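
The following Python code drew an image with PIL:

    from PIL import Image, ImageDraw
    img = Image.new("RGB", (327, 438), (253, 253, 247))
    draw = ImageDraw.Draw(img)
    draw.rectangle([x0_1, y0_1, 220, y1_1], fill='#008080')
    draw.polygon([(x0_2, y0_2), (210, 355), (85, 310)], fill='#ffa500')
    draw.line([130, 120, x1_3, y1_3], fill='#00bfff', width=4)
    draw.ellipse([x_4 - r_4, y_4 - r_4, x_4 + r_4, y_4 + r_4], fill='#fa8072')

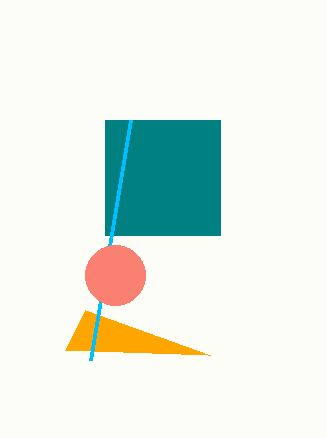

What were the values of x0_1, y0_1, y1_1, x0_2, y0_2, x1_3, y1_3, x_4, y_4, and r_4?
x0_1 = 105; y0_1 = 120; y1_1 = 235; x0_2 = 65; y0_2 = 350; x1_3 = 90; y1_3 = 360; x_4 = 115; y_4 = 275; r_4 = 30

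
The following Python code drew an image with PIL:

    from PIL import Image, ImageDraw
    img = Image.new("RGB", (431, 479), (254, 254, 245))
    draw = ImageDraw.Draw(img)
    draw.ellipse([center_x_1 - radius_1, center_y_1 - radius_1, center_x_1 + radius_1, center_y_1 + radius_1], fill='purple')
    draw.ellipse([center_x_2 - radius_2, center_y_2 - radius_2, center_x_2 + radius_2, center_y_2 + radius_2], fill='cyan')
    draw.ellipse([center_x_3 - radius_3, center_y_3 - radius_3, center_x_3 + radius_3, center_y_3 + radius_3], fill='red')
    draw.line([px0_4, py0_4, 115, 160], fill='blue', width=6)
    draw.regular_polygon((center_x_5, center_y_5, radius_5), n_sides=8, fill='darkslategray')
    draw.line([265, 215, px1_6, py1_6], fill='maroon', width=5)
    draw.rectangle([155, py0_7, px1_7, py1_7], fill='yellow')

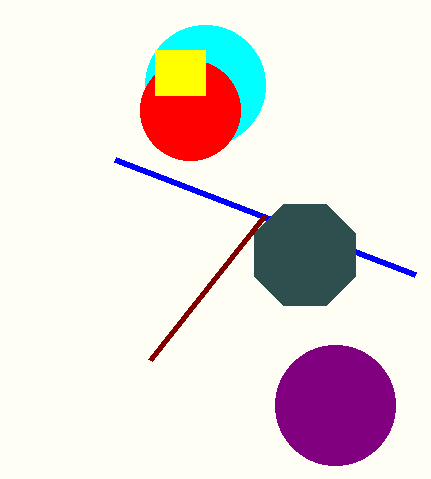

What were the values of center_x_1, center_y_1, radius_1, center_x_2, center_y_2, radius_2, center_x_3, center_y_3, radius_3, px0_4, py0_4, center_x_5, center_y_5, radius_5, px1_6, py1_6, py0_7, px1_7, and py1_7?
center_x_1 = 335, center_y_1 = 405, radius_1 = 60, center_x_2 = 205, center_y_2 = 85, radius_2 = 60, center_x_3 = 190, center_y_3 = 110, radius_3 = 50, px0_4 = 415, py0_4 = 275, center_x_5 = 305, center_y_5 = 255, radius_5 = 55, px1_6 = 150, py1_6 = 360, py0_7 = 50, px1_7 = 205, py1_7 = 95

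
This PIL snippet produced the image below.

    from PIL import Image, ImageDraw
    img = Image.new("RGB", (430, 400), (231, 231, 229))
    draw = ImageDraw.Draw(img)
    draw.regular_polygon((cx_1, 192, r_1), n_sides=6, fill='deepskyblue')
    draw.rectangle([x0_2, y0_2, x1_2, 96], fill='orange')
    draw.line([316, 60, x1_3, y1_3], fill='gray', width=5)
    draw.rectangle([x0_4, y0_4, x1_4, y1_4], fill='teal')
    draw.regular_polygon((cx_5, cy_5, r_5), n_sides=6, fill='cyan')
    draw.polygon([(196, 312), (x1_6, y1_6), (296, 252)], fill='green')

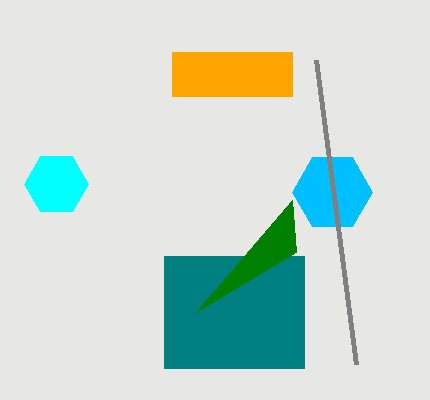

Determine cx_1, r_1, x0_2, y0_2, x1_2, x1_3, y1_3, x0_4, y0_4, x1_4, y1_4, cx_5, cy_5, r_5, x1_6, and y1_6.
cx_1 = 332; r_1 = 40; x0_2 = 172; y0_2 = 52; x1_2 = 292; x1_3 = 356; y1_3 = 364; x0_4 = 164; y0_4 = 256; x1_4 = 304; y1_4 = 368; cx_5 = 56; cy_5 = 184; r_5 = 32; x1_6 = 292; y1_6 = 200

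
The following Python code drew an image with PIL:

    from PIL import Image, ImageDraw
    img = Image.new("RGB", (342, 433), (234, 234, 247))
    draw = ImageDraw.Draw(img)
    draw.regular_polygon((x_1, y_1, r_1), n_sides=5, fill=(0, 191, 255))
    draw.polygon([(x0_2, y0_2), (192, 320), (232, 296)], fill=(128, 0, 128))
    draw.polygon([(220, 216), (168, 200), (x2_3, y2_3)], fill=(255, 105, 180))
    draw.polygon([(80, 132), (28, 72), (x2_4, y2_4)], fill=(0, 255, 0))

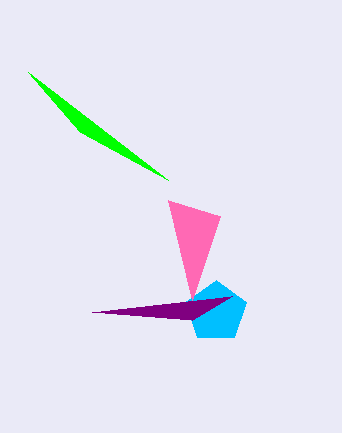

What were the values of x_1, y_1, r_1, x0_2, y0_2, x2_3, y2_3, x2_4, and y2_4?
x_1 = 216
y_1 = 312
r_1 = 32
x0_2 = 92
y0_2 = 312
x2_3 = 192
y2_3 = 300
x2_4 = 168
y2_4 = 180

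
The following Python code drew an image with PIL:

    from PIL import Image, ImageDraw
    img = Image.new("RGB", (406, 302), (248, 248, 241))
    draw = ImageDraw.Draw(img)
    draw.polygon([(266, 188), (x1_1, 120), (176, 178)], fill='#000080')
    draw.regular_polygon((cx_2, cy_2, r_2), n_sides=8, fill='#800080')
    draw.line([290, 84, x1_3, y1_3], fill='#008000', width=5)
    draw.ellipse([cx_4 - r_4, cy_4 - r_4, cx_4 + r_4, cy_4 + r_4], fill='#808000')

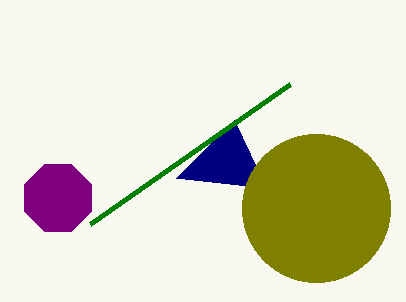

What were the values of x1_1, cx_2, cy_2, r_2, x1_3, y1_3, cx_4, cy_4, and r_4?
x1_1 = 234; cx_2 = 58; cy_2 = 198; r_2 = 36; x1_3 = 90; y1_3 = 224; cx_4 = 316; cy_4 = 208; r_4 = 74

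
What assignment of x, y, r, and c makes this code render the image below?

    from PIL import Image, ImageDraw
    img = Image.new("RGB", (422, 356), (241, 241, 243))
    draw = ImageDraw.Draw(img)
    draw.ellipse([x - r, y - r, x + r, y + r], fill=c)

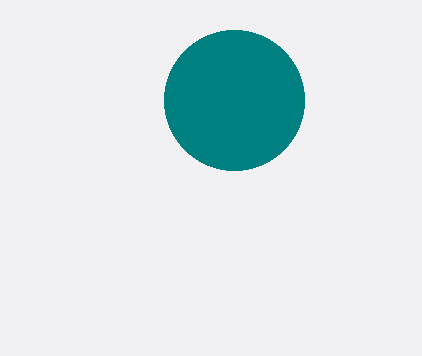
x = 234
y = 100
r = 70
c = 'teal'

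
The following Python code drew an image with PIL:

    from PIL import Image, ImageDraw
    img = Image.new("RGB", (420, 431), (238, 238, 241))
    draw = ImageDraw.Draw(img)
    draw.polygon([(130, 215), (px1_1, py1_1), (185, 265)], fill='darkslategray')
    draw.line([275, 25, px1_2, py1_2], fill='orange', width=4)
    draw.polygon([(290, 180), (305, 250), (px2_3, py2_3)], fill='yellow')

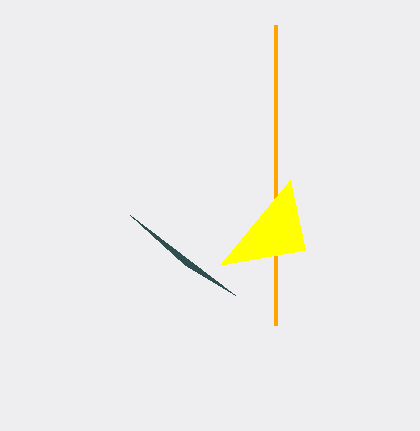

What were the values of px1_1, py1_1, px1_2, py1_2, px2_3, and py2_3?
px1_1 = 235; py1_1 = 295; px1_2 = 275; py1_2 = 325; px2_3 = 220; py2_3 = 265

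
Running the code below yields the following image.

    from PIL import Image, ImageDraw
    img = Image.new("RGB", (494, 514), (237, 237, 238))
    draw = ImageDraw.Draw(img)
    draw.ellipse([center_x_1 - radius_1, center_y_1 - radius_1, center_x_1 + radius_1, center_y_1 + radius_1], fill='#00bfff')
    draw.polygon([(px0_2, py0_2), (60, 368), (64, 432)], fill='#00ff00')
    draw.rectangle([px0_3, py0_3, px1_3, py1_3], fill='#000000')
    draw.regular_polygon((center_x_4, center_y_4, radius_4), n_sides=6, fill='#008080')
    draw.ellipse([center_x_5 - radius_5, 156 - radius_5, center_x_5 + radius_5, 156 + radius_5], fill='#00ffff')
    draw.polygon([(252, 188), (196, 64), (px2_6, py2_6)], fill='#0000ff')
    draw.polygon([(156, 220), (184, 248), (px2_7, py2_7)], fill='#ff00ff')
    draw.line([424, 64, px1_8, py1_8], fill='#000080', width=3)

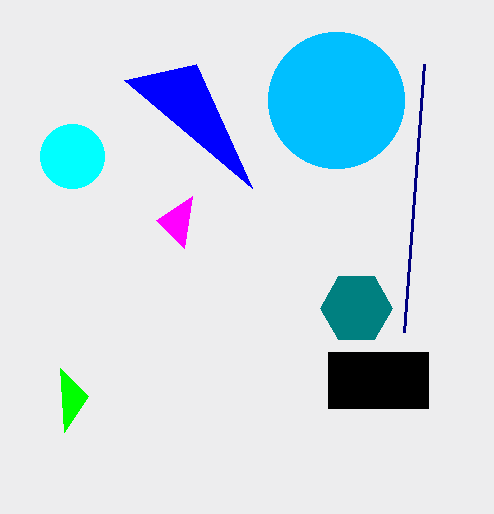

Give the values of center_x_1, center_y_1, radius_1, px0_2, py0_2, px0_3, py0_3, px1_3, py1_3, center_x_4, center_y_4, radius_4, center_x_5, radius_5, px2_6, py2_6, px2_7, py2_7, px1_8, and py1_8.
center_x_1 = 336, center_y_1 = 100, radius_1 = 68, px0_2 = 88, py0_2 = 396, px0_3 = 328, py0_3 = 352, px1_3 = 428, py1_3 = 408, center_x_4 = 356, center_y_4 = 308, radius_4 = 36, center_x_5 = 72, radius_5 = 32, px2_6 = 124, py2_6 = 80, px2_7 = 192, py2_7 = 196, px1_8 = 404, py1_8 = 332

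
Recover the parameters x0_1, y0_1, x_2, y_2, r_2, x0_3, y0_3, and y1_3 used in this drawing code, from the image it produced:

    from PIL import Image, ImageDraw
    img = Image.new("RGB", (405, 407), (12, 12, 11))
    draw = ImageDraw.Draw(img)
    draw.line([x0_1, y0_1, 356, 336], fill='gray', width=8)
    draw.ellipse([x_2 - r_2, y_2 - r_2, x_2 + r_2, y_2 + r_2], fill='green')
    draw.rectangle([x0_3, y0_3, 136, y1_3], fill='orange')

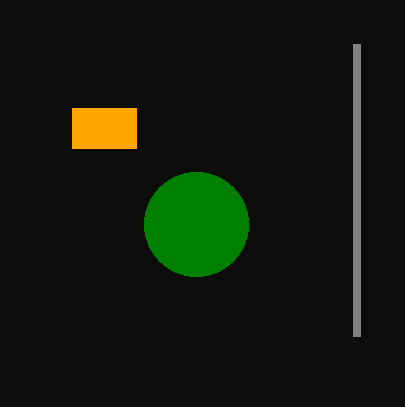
x0_1 = 356; y0_1 = 44; x_2 = 196; y_2 = 224; r_2 = 52; x0_3 = 72; y0_3 = 108; y1_3 = 148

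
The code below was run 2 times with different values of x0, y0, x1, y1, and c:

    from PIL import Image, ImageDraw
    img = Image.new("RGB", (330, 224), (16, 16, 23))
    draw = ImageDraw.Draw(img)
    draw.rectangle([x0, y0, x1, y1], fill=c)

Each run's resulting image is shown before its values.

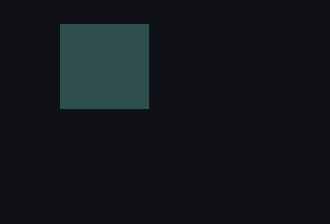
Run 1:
x0 = 60; y0 = 24; x1 = 148; y1 = 108; c = 'darkslategray'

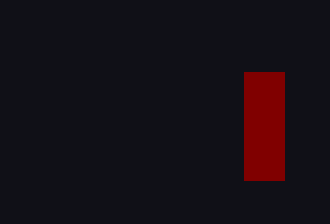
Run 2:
x0 = 244; y0 = 72; x1 = 284; y1 = 180; c = 'maroon'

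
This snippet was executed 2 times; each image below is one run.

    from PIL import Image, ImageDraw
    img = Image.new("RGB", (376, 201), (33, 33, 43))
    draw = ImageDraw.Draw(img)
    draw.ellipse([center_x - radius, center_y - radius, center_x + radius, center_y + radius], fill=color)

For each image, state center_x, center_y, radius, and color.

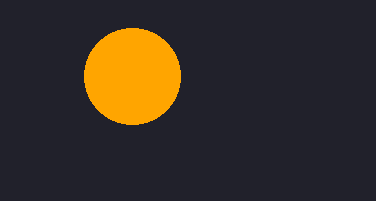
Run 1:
center_x = 132
center_y = 76
radius = 48
color = 'orange'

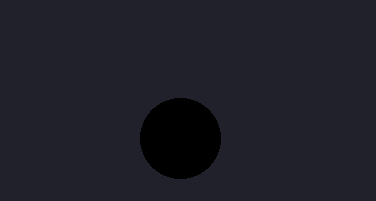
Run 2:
center_x = 180
center_y = 138
radius = 40
color = 'black'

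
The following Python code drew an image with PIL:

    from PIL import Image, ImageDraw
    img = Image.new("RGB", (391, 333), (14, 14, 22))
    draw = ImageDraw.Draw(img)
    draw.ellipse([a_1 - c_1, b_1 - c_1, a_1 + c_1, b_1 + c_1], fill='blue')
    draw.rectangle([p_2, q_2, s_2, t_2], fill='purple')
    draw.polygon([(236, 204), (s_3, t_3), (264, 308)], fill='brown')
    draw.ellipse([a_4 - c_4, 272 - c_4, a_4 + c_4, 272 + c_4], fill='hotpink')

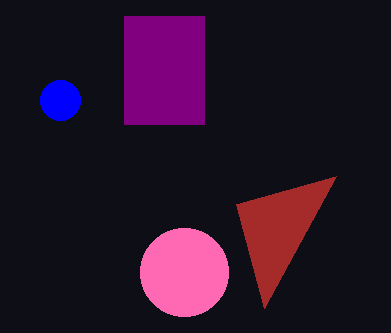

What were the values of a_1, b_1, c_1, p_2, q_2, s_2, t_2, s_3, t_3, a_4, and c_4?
a_1 = 60; b_1 = 100; c_1 = 20; p_2 = 124; q_2 = 16; s_2 = 204; t_2 = 124; s_3 = 336; t_3 = 176; a_4 = 184; c_4 = 44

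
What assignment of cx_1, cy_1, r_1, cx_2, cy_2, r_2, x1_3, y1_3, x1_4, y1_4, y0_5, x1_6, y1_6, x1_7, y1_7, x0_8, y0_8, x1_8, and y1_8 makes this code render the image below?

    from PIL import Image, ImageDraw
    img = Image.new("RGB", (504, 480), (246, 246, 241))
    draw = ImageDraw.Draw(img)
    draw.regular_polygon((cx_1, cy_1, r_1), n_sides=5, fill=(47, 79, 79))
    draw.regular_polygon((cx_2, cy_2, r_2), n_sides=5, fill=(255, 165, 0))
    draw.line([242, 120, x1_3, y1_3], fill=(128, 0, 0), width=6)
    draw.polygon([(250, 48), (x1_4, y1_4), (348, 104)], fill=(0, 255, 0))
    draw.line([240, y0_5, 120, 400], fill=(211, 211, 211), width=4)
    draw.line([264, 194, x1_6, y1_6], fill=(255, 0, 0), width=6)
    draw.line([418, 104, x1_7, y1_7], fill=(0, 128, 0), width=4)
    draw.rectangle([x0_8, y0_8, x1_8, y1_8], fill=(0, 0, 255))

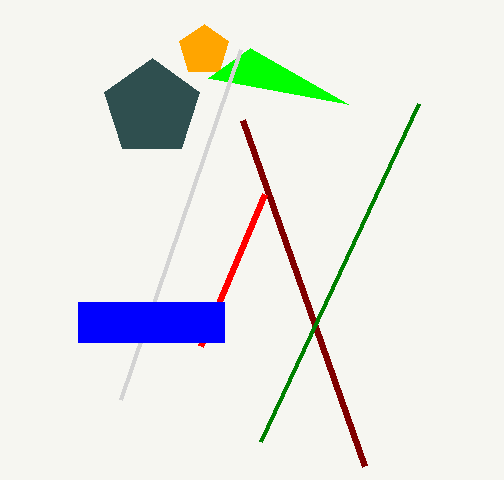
cx_1 = 152, cy_1 = 108, r_1 = 50, cx_2 = 204, cy_2 = 50, r_2 = 26, x1_3 = 364, y1_3 = 466, x1_4 = 208, y1_4 = 78, y0_5 = 50, x1_6 = 200, y1_6 = 346, x1_7 = 260, y1_7 = 442, x0_8 = 78, y0_8 = 302, x1_8 = 224, y1_8 = 342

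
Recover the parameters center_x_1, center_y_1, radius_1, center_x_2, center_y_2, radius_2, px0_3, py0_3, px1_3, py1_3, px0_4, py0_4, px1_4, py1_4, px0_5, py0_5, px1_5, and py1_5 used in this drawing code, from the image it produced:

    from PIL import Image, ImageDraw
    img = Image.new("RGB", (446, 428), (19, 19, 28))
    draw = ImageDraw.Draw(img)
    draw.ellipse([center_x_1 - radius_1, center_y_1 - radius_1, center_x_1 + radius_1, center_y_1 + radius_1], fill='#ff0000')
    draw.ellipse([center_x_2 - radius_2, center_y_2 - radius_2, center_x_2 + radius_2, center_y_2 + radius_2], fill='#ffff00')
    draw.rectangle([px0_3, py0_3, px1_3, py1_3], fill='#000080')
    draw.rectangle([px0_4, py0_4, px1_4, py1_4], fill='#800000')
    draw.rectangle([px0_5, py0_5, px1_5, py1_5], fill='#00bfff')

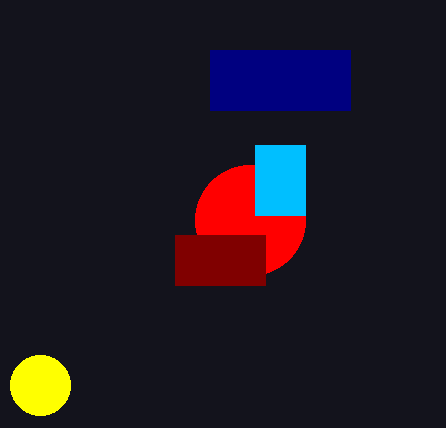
center_x_1 = 250, center_y_1 = 220, radius_1 = 55, center_x_2 = 40, center_y_2 = 385, radius_2 = 30, px0_3 = 210, py0_3 = 50, px1_3 = 350, py1_3 = 110, px0_4 = 175, py0_4 = 235, px1_4 = 265, py1_4 = 285, px0_5 = 255, py0_5 = 145, px1_5 = 305, py1_5 = 215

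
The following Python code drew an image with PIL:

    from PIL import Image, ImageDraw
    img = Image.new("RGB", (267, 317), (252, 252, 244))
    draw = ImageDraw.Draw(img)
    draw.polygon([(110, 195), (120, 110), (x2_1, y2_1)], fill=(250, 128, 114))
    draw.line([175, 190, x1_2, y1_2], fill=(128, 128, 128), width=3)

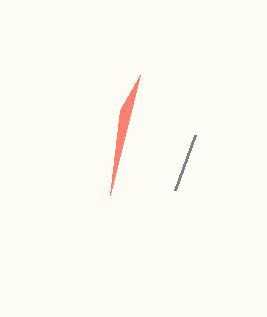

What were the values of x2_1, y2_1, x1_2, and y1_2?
x2_1 = 140; y2_1 = 75; x1_2 = 195; y1_2 = 135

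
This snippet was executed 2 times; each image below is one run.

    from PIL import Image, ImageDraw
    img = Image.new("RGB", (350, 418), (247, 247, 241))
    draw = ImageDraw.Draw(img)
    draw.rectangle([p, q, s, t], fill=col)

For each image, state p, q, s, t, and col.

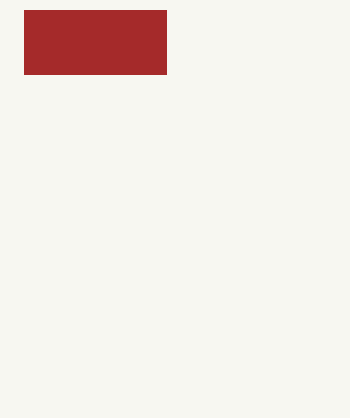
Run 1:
p = 24; q = 10; s = 166; t = 74; col = 'brown'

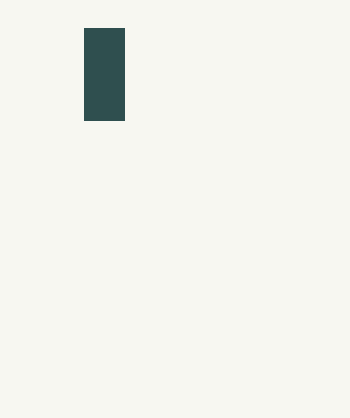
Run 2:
p = 84
q = 28
s = 124
t = 120
col = 'darkslategray'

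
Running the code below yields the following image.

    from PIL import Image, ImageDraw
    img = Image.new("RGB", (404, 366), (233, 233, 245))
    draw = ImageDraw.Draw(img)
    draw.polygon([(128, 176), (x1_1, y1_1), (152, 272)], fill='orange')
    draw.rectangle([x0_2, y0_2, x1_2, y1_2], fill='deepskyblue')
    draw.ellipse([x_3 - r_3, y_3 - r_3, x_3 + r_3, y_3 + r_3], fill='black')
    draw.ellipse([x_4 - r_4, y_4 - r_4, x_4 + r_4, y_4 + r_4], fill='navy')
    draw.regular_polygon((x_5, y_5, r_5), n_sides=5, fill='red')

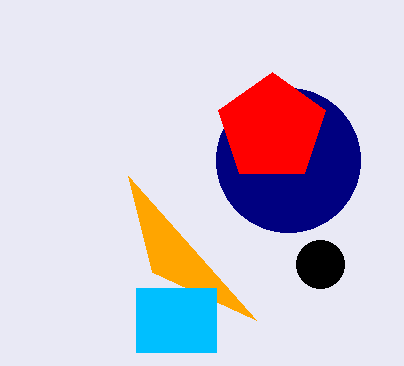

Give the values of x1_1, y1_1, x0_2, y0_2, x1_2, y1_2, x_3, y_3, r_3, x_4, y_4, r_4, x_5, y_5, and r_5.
x1_1 = 256
y1_1 = 320
x0_2 = 136
y0_2 = 288
x1_2 = 216
y1_2 = 352
x_3 = 320
y_3 = 264
r_3 = 24
x_4 = 288
y_4 = 160
r_4 = 72
x_5 = 272
y_5 = 128
r_5 = 56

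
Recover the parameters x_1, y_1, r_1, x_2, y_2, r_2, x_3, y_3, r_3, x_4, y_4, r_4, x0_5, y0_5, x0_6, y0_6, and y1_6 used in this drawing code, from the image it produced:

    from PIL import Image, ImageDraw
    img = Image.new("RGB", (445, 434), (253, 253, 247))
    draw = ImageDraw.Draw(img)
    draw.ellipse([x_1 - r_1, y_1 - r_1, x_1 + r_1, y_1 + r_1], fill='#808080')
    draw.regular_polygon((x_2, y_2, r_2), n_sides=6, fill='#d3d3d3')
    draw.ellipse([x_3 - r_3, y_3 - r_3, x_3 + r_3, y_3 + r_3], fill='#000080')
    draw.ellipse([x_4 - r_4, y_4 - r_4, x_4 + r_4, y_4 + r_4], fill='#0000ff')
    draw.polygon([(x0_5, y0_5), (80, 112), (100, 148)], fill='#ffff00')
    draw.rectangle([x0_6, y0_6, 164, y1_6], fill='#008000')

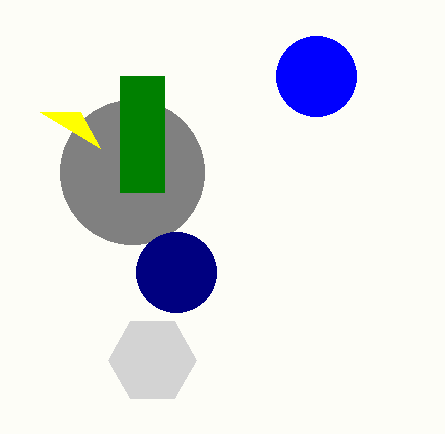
x_1 = 132; y_1 = 172; r_1 = 72; x_2 = 152; y_2 = 360; r_2 = 44; x_3 = 176; y_3 = 272; r_3 = 40; x_4 = 316; y_4 = 76; r_4 = 40; x0_5 = 40; y0_5 = 112; x0_6 = 120; y0_6 = 76; y1_6 = 192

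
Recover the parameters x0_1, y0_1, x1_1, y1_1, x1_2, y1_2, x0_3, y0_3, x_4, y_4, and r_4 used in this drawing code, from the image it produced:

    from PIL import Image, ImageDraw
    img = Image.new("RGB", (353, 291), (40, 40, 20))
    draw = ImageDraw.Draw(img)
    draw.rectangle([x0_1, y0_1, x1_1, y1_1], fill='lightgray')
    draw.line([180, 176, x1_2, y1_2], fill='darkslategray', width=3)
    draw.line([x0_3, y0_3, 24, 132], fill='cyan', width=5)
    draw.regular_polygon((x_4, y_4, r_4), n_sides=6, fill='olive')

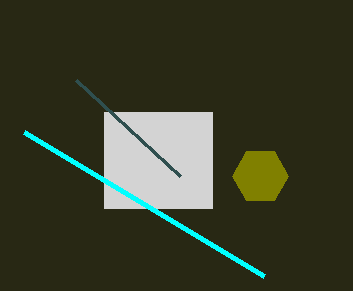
x0_1 = 104
y0_1 = 112
x1_1 = 212
y1_1 = 208
x1_2 = 76
y1_2 = 80
x0_3 = 264
y0_3 = 276
x_4 = 260
y_4 = 176
r_4 = 28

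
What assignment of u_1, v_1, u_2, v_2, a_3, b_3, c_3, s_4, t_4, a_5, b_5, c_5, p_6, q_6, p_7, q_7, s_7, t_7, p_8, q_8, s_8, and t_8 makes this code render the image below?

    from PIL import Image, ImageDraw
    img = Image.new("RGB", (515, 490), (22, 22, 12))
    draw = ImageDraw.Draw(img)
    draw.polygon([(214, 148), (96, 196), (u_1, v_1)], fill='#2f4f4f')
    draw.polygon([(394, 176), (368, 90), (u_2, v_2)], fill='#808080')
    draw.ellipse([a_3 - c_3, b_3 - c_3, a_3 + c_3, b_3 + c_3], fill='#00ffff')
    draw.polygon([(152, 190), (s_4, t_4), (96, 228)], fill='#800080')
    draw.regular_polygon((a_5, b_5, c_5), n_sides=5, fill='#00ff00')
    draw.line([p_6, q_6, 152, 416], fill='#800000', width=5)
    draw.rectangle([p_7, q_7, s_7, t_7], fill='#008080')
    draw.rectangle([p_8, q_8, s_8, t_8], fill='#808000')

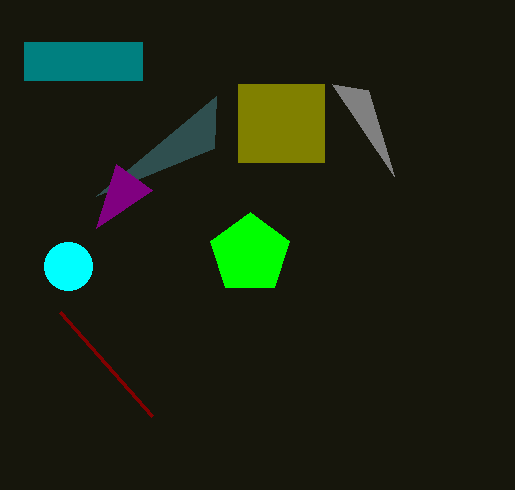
u_1 = 216; v_1 = 96; u_2 = 332; v_2 = 84; a_3 = 68; b_3 = 266; c_3 = 24; s_4 = 116; t_4 = 164; a_5 = 250; b_5 = 254; c_5 = 42; p_6 = 60; q_6 = 312; p_7 = 24; q_7 = 42; s_7 = 142; t_7 = 80; p_8 = 238; q_8 = 84; s_8 = 324; t_8 = 162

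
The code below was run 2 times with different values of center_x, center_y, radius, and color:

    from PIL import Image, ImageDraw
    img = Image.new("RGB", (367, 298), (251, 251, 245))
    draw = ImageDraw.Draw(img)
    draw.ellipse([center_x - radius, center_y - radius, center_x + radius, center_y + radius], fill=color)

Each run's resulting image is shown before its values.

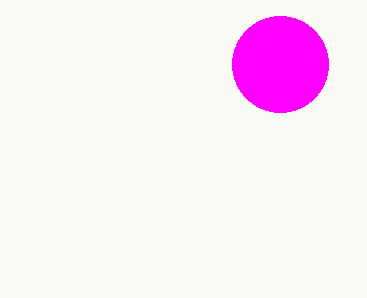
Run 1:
center_x = 280, center_y = 64, radius = 48, color = 'magenta'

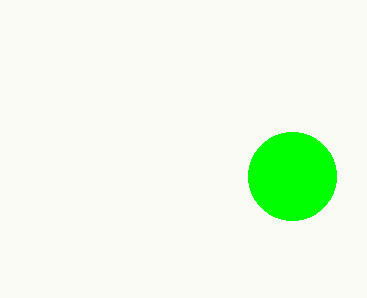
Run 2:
center_x = 292
center_y = 176
radius = 44
color = 'lime'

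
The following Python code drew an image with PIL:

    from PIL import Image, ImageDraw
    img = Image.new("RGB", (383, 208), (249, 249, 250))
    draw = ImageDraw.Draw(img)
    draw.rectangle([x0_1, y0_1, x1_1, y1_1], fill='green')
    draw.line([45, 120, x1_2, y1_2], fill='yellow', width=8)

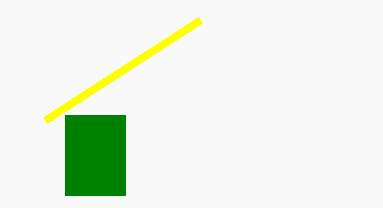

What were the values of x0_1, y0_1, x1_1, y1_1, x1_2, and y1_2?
x0_1 = 65
y0_1 = 115
x1_1 = 125
y1_1 = 195
x1_2 = 200
y1_2 = 20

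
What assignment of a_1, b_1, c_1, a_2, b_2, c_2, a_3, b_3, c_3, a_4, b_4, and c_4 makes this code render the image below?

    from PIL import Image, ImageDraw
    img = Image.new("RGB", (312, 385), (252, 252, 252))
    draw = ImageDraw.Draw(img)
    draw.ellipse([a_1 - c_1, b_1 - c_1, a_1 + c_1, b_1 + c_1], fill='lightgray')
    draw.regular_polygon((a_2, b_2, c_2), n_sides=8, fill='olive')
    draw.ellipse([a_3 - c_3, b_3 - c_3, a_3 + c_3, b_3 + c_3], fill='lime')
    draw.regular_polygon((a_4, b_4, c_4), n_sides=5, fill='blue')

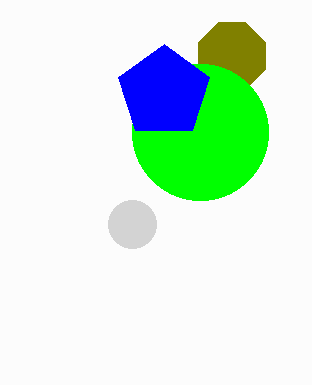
a_1 = 132; b_1 = 224; c_1 = 24; a_2 = 232; b_2 = 56; c_2 = 36; a_3 = 200; b_3 = 132; c_3 = 68; a_4 = 164; b_4 = 92; c_4 = 48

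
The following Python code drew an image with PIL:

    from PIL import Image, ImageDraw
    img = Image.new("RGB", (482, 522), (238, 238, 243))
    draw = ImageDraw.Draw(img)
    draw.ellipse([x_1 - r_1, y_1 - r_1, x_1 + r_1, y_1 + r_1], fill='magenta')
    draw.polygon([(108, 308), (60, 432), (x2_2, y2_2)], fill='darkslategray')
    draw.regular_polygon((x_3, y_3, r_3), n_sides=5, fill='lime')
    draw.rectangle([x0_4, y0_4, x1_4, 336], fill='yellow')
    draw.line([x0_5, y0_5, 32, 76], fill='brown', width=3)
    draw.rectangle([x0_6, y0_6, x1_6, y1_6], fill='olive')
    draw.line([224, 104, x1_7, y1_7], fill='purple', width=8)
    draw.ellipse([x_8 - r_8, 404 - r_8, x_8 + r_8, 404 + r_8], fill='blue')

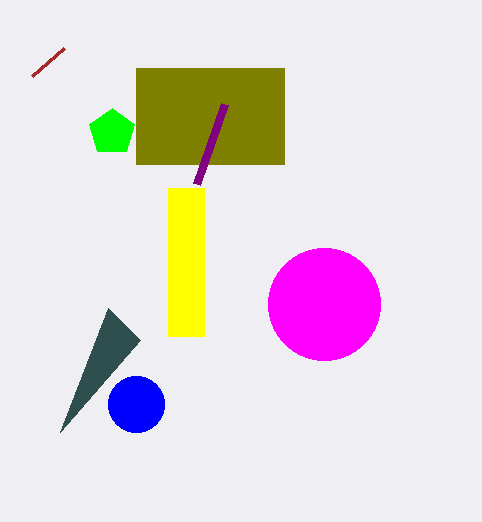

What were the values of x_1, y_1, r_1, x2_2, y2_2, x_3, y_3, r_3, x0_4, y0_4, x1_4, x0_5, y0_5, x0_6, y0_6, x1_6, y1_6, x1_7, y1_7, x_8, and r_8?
x_1 = 324
y_1 = 304
r_1 = 56
x2_2 = 140
y2_2 = 340
x_3 = 112
y_3 = 132
r_3 = 24
x0_4 = 168
y0_4 = 188
x1_4 = 204
x0_5 = 64
y0_5 = 48
x0_6 = 136
y0_6 = 68
x1_6 = 284
y1_6 = 164
x1_7 = 196
y1_7 = 184
x_8 = 136
r_8 = 28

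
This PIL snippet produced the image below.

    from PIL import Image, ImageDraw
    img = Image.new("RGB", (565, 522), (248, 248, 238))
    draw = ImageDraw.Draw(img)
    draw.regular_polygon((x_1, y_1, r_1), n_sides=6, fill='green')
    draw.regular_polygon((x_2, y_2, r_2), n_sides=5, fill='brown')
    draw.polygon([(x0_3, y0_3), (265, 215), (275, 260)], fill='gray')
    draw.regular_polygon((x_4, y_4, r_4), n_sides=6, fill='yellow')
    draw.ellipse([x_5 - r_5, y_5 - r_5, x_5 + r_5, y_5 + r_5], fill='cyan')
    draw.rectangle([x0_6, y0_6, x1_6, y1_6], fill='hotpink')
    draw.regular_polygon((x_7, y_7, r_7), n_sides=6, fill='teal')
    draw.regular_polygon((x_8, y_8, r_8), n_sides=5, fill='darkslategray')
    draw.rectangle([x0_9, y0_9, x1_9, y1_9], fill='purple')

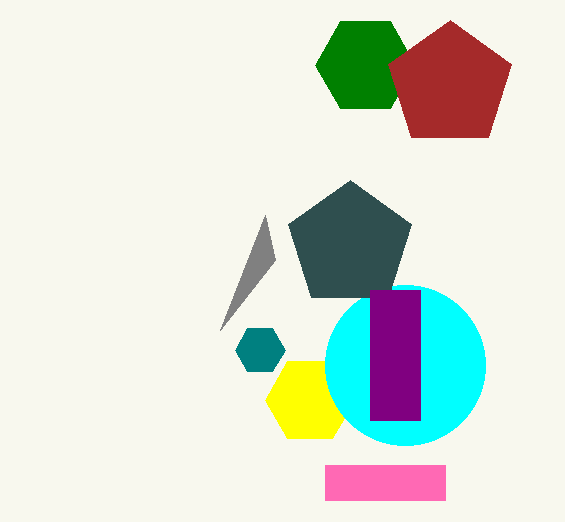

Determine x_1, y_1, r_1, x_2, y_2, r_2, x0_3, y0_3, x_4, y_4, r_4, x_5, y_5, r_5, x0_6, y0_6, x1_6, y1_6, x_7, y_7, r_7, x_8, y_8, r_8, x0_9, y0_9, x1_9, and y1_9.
x_1 = 365
y_1 = 65
r_1 = 50
x_2 = 450
y_2 = 85
r_2 = 65
x0_3 = 220
y0_3 = 330
x_4 = 310
y_4 = 400
r_4 = 45
x_5 = 405
y_5 = 365
r_5 = 80
x0_6 = 325
y0_6 = 465
x1_6 = 445
y1_6 = 500
x_7 = 260
y_7 = 350
r_7 = 25
x_8 = 350
y_8 = 245
r_8 = 65
x0_9 = 370
y0_9 = 290
x1_9 = 420
y1_9 = 420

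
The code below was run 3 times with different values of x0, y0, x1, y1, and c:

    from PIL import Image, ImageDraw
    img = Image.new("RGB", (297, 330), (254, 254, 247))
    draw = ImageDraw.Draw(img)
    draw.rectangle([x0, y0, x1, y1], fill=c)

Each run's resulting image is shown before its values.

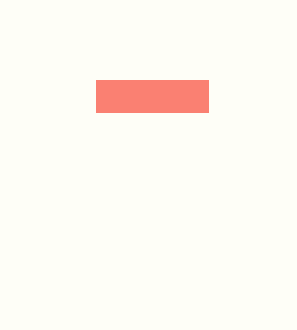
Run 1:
x0 = 96; y0 = 80; x1 = 208; y1 = 112; c = 'salmon'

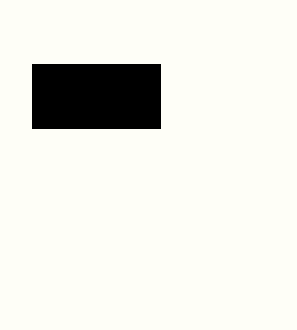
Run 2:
x0 = 32, y0 = 64, x1 = 160, y1 = 128, c = 'black'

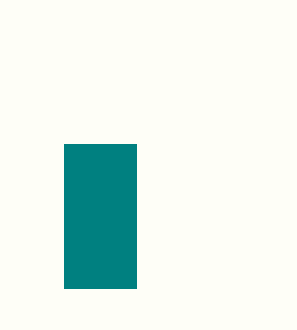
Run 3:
x0 = 64, y0 = 144, x1 = 136, y1 = 288, c = 'teal'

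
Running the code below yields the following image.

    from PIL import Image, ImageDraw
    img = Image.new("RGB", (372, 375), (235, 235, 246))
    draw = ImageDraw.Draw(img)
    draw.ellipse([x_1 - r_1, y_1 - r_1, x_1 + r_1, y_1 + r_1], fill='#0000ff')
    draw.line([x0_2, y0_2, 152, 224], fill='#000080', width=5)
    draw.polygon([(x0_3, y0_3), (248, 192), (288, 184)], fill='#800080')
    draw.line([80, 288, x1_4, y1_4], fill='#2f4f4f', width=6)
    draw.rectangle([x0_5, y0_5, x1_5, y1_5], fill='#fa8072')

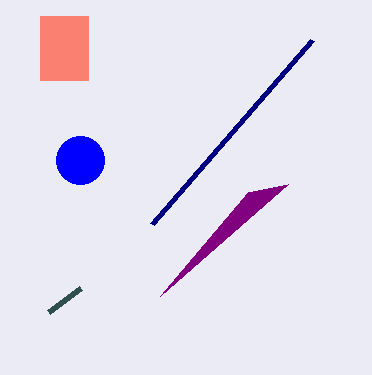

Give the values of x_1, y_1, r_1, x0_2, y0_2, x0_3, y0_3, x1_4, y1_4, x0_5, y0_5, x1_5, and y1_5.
x_1 = 80
y_1 = 160
r_1 = 24
x0_2 = 312
y0_2 = 40
x0_3 = 160
y0_3 = 296
x1_4 = 48
y1_4 = 312
x0_5 = 40
y0_5 = 16
x1_5 = 88
y1_5 = 80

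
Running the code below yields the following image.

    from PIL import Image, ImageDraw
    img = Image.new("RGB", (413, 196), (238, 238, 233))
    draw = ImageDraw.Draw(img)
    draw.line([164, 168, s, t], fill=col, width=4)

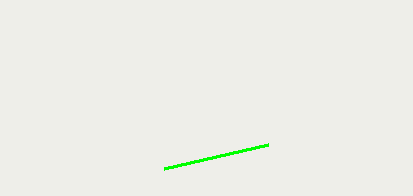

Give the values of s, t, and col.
s = 268; t = 144; col = 'lime'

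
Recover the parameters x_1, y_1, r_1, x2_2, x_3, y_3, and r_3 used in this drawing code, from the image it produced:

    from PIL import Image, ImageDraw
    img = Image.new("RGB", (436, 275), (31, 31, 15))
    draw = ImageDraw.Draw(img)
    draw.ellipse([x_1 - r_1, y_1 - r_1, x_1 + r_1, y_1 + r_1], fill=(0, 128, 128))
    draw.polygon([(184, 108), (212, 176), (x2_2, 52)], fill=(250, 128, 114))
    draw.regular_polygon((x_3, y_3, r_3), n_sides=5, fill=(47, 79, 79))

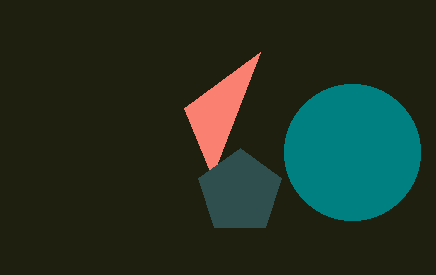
x_1 = 352, y_1 = 152, r_1 = 68, x2_2 = 260, x_3 = 240, y_3 = 192, r_3 = 44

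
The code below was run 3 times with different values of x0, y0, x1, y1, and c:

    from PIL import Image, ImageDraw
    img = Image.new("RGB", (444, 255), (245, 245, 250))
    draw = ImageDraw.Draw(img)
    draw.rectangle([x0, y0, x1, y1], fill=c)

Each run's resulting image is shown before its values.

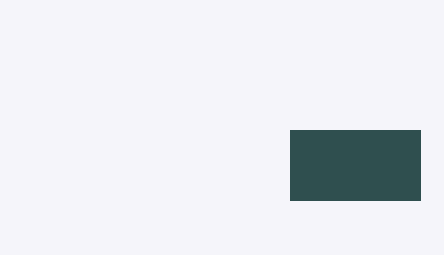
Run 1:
x0 = 290, y0 = 130, x1 = 420, y1 = 200, c = 'darkslategray'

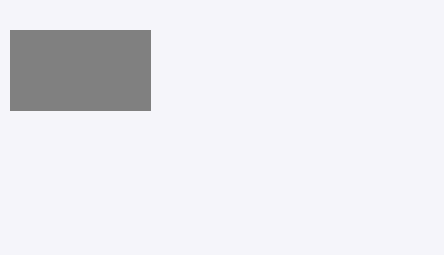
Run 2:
x0 = 10
y0 = 30
x1 = 150
y1 = 110
c = 'gray'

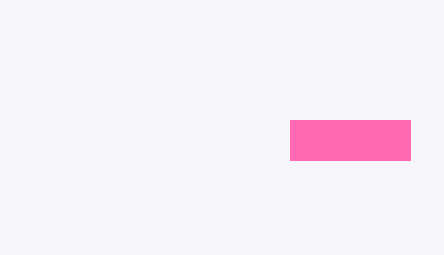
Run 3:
x0 = 290
y0 = 120
x1 = 410
y1 = 160
c = 'hotpink'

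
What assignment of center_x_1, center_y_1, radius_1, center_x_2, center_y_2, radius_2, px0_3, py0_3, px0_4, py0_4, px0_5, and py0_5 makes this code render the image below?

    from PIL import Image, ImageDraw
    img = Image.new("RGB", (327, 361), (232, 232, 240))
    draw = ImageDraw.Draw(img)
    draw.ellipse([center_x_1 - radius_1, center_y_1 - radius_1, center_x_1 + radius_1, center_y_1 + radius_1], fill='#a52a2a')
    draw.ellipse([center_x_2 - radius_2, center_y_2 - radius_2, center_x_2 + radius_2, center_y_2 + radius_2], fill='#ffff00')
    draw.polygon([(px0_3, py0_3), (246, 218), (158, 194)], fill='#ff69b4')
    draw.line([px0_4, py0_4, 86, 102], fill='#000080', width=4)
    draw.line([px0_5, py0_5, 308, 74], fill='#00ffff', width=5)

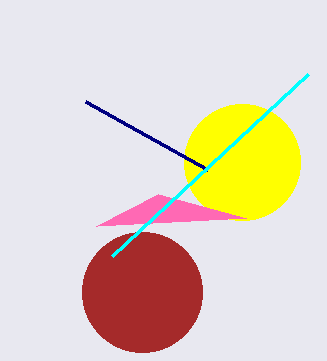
center_x_1 = 142, center_y_1 = 292, radius_1 = 60, center_x_2 = 242, center_y_2 = 162, radius_2 = 58, px0_3 = 96, py0_3 = 226, px0_4 = 208, py0_4 = 170, px0_5 = 112, py0_5 = 256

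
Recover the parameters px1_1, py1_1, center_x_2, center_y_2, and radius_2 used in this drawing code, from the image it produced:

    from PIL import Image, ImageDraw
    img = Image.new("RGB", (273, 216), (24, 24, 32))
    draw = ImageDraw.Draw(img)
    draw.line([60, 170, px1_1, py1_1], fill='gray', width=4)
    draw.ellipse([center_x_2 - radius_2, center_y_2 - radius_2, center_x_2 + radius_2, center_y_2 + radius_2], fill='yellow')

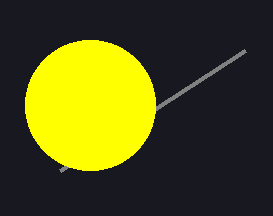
px1_1 = 245
py1_1 = 50
center_x_2 = 90
center_y_2 = 105
radius_2 = 65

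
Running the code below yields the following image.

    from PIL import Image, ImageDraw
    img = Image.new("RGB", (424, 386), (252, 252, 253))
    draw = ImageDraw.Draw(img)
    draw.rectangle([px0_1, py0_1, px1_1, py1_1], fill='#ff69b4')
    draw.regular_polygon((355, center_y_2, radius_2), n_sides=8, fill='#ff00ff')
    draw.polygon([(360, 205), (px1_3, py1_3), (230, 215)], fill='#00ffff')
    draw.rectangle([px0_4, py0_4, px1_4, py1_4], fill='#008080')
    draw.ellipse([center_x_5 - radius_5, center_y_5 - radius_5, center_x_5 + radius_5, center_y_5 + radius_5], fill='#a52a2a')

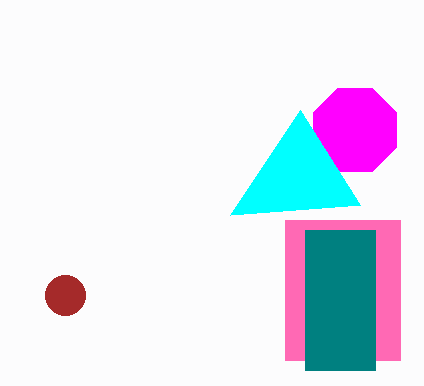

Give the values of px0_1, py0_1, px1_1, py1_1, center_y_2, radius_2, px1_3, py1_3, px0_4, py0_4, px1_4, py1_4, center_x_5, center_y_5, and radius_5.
px0_1 = 285; py0_1 = 220; px1_1 = 400; py1_1 = 360; center_y_2 = 130; radius_2 = 45; px1_3 = 300; py1_3 = 110; px0_4 = 305; py0_4 = 230; px1_4 = 375; py1_4 = 370; center_x_5 = 65; center_y_5 = 295; radius_5 = 20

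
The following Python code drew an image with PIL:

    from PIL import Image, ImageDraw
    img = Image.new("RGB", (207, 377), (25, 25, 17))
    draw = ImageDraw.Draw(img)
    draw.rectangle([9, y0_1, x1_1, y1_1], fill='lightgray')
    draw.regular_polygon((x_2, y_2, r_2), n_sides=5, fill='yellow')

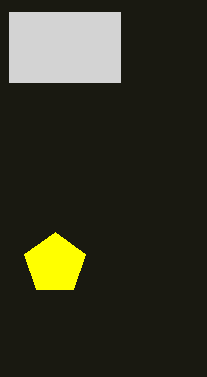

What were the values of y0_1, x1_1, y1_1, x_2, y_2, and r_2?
y0_1 = 12; x1_1 = 120; y1_1 = 82; x_2 = 55; y_2 = 264; r_2 = 32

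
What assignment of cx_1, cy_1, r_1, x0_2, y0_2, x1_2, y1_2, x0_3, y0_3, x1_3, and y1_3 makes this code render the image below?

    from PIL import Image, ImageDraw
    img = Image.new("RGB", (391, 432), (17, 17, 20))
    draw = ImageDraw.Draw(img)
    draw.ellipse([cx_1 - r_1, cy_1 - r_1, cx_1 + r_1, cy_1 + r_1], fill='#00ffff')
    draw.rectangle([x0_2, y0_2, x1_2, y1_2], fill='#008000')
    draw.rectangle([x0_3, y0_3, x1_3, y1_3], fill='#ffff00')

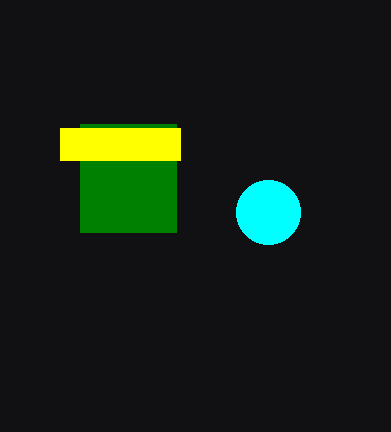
cx_1 = 268; cy_1 = 212; r_1 = 32; x0_2 = 80; y0_2 = 124; x1_2 = 176; y1_2 = 232; x0_3 = 60; y0_3 = 128; x1_3 = 180; y1_3 = 160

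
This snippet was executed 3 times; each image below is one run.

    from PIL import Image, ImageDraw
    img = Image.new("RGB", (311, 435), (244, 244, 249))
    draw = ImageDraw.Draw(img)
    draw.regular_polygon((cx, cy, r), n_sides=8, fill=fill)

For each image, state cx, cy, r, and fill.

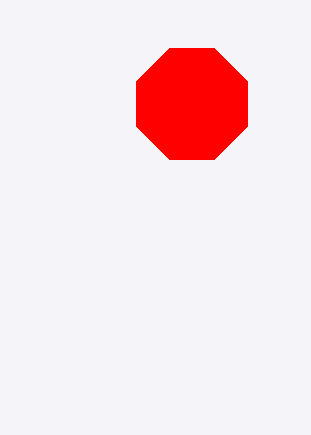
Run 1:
cx = 192
cy = 104
r = 60
fill = 'red'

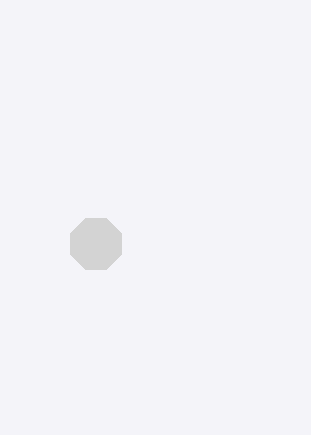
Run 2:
cx = 96; cy = 244; r = 28; fill = 'lightgray'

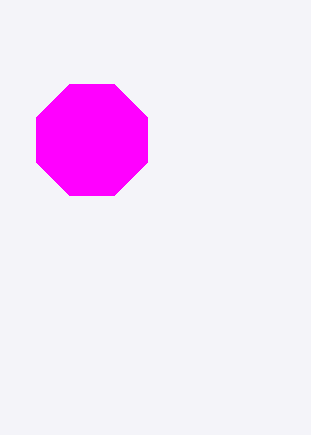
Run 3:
cx = 92; cy = 140; r = 60; fill = 'magenta'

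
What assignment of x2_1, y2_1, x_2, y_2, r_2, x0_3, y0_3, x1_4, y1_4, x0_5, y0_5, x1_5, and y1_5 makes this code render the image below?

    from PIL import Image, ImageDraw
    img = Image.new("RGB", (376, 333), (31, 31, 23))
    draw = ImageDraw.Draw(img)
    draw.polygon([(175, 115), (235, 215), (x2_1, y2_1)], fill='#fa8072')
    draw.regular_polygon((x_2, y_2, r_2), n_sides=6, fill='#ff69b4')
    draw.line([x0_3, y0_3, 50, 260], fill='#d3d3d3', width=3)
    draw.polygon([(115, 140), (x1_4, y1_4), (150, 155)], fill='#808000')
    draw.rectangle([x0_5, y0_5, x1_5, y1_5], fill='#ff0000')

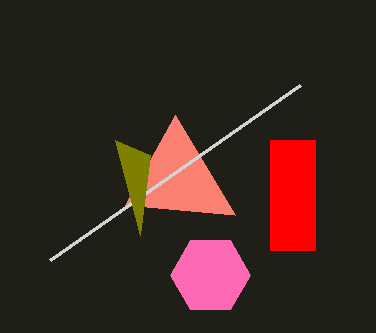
x2_1 = 125; y2_1 = 205; x_2 = 210; y_2 = 275; r_2 = 40; x0_3 = 300; y0_3 = 85; x1_4 = 140; y1_4 = 235; x0_5 = 270; y0_5 = 140; x1_5 = 315; y1_5 = 250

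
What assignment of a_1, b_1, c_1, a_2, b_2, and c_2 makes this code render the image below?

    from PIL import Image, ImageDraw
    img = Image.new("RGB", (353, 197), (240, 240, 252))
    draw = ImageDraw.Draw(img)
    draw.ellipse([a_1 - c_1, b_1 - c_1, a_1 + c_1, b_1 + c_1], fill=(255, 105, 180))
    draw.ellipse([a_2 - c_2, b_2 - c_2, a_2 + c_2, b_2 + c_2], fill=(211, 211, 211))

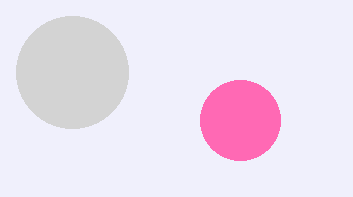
a_1 = 240
b_1 = 120
c_1 = 40
a_2 = 72
b_2 = 72
c_2 = 56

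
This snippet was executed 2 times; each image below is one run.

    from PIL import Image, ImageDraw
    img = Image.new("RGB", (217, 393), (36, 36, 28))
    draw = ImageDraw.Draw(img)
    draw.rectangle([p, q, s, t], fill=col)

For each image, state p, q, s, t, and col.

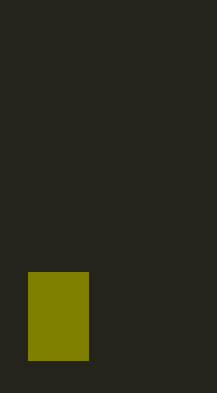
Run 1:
p = 28, q = 272, s = 88, t = 360, col = 'olive'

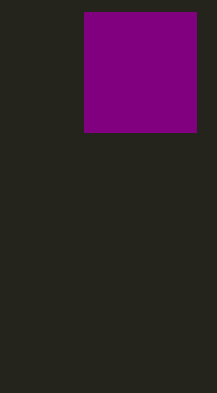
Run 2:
p = 84, q = 12, s = 196, t = 132, col = 'purple'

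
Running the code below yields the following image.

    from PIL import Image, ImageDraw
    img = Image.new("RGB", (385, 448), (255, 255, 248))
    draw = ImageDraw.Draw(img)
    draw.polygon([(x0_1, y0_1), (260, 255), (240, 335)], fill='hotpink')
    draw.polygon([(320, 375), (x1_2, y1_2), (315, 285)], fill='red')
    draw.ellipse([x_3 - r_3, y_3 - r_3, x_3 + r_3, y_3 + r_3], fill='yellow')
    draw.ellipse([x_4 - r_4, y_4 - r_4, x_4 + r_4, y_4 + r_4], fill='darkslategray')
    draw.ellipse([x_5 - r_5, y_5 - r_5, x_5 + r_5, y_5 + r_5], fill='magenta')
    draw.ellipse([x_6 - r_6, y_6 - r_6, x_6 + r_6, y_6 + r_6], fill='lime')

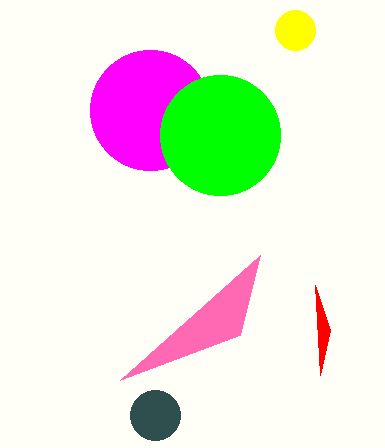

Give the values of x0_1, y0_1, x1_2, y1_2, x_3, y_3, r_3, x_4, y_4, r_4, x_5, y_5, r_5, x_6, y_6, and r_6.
x0_1 = 120
y0_1 = 380
x1_2 = 330
y1_2 = 330
x_3 = 295
y_3 = 30
r_3 = 20
x_4 = 155
y_4 = 415
r_4 = 25
x_5 = 150
y_5 = 110
r_5 = 60
x_6 = 220
y_6 = 135
r_6 = 60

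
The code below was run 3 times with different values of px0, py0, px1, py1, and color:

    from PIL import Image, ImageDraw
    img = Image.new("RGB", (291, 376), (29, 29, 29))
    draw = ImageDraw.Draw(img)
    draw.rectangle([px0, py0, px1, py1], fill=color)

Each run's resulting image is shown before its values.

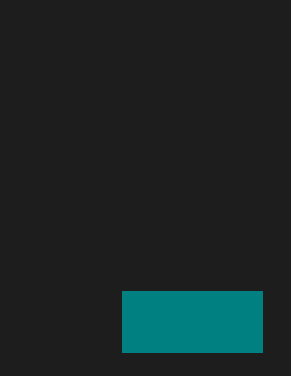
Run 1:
px0 = 122; py0 = 291; px1 = 262; py1 = 352; color = 'teal'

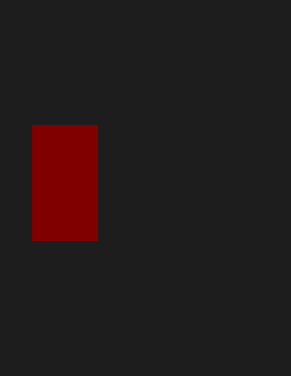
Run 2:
px0 = 32; py0 = 125; px1 = 97; py1 = 240; color = 'maroon'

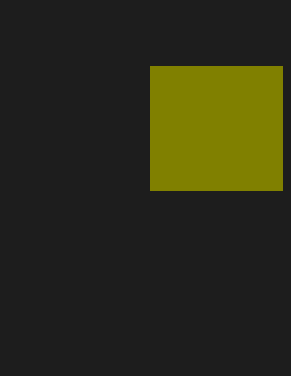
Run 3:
px0 = 150
py0 = 66
px1 = 282
py1 = 190
color = 'olive'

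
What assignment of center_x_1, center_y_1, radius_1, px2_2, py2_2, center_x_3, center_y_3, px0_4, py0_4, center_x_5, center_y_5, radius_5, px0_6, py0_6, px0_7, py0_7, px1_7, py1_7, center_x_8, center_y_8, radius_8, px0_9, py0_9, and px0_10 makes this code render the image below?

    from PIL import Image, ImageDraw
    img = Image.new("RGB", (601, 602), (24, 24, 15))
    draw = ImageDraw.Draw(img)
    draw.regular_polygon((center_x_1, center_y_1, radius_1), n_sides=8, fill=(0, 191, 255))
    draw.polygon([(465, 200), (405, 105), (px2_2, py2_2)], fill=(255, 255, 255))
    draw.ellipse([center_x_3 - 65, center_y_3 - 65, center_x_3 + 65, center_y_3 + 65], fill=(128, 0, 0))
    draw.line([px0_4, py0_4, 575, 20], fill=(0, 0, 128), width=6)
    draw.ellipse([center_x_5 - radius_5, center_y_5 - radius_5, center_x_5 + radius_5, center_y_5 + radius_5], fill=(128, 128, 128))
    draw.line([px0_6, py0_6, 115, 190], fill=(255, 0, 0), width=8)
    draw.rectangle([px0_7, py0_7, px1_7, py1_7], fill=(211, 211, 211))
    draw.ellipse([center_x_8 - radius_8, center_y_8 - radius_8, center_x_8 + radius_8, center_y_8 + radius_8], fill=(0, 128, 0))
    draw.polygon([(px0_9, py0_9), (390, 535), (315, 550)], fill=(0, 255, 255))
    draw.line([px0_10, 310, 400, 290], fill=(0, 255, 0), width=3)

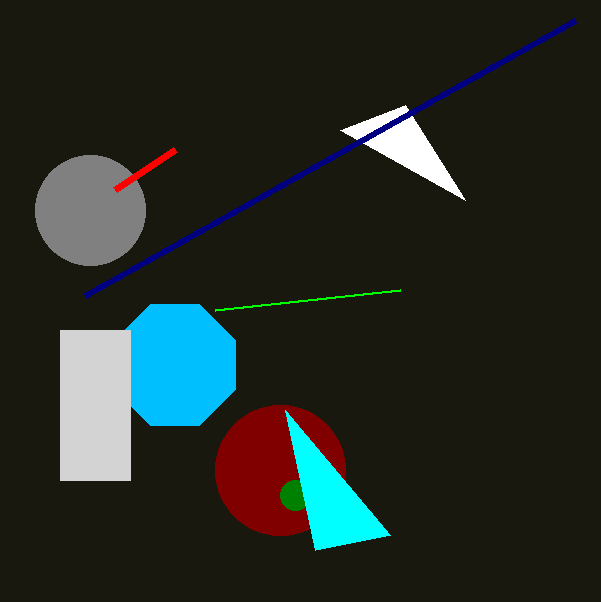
center_x_1 = 175
center_y_1 = 365
radius_1 = 65
px2_2 = 340
py2_2 = 130
center_x_3 = 280
center_y_3 = 470
px0_4 = 85
py0_4 = 295
center_x_5 = 90
center_y_5 = 210
radius_5 = 55
px0_6 = 175
py0_6 = 150
px0_7 = 60
py0_7 = 330
px1_7 = 130
py1_7 = 480
center_x_8 = 295
center_y_8 = 495
radius_8 = 15
px0_9 = 285
py0_9 = 410
px0_10 = 215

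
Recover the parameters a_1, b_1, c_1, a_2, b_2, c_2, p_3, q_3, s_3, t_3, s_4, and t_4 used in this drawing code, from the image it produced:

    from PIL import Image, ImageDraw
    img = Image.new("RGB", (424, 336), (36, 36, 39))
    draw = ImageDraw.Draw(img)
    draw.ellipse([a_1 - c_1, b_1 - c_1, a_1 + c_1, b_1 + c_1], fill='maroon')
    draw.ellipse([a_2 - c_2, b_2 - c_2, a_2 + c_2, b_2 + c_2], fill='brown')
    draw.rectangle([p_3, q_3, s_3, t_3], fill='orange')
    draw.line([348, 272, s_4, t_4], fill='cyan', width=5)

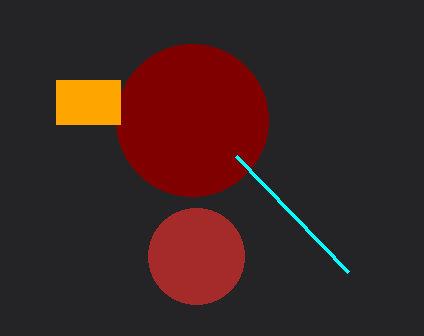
a_1 = 192, b_1 = 120, c_1 = 76, a_2 = 196, b_2 = 256, c_2 = 48, p_3 = 56, q_3 = 80, s_3 = 120, t_3 = 124, s_4 = 236, t_4 = 156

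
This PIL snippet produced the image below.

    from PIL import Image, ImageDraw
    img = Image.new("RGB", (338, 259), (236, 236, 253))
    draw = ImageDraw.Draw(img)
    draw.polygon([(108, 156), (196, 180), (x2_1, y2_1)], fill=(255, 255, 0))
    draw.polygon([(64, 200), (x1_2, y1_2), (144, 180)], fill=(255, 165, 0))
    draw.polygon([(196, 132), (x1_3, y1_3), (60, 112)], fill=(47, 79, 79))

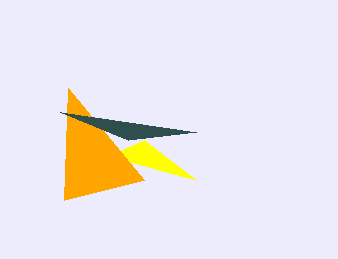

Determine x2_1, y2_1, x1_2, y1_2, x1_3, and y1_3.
x2_1 = 144, y2_1 = 140, x1_2 = 68, y1_2 = 88, x1_3 = 128, y1_3 = 140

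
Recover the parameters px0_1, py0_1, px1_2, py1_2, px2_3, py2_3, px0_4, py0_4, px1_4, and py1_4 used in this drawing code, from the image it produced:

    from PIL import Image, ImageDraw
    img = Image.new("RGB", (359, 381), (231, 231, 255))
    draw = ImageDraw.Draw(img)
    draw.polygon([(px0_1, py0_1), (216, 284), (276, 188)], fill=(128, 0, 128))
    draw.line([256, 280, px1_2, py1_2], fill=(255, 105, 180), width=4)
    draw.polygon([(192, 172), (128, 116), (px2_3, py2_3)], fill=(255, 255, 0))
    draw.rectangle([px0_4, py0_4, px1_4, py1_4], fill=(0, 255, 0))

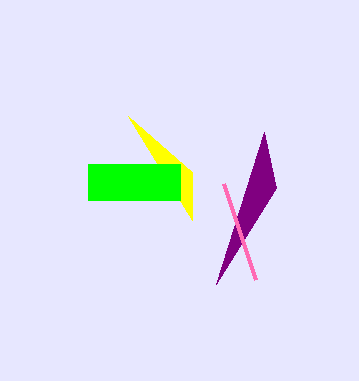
px0_1 = 264; py0_1 = 132; px1_2 = 224; py1_2 = 184; px2_3 = 192; py2_3 = 220; px0_4 = 88; py0_4 = 164; px1_4 = 180; py1_4 = 200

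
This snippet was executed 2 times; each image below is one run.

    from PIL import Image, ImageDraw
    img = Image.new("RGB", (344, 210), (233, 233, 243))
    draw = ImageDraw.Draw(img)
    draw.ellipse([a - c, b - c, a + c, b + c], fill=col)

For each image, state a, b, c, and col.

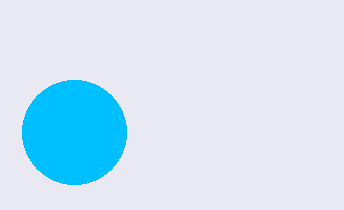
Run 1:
a = 74; b = 132; c = 52; col = 'deepskyblue'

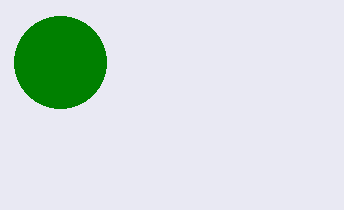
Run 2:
a = 60
b = 62
c = 46
col = 'green'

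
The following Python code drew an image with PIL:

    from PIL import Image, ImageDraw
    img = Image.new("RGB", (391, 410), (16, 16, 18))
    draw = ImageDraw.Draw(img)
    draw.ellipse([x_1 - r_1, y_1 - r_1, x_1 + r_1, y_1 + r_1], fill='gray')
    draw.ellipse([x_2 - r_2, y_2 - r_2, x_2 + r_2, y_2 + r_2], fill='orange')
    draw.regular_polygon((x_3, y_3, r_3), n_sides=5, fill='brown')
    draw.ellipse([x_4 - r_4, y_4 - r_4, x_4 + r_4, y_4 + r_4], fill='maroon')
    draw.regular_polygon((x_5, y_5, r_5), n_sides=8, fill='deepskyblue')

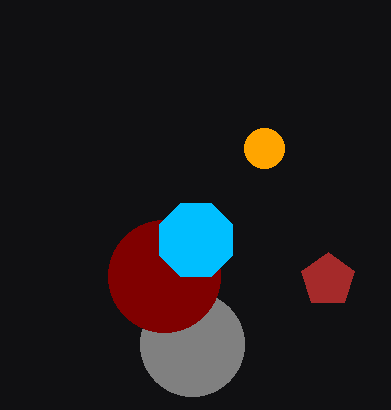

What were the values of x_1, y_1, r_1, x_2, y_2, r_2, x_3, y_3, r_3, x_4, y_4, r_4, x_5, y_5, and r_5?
x_1 = 192; y_1 = 344; r_1 = 52; x_2 = 264; y_2 = 148; r_2 = 20; x_3 = 328; y_3 = 280; r_3 = 28; x_4 = 164; y_4 = 276; r_4 = 56; x_5 = 196; y_5 = 240; r_5 = 40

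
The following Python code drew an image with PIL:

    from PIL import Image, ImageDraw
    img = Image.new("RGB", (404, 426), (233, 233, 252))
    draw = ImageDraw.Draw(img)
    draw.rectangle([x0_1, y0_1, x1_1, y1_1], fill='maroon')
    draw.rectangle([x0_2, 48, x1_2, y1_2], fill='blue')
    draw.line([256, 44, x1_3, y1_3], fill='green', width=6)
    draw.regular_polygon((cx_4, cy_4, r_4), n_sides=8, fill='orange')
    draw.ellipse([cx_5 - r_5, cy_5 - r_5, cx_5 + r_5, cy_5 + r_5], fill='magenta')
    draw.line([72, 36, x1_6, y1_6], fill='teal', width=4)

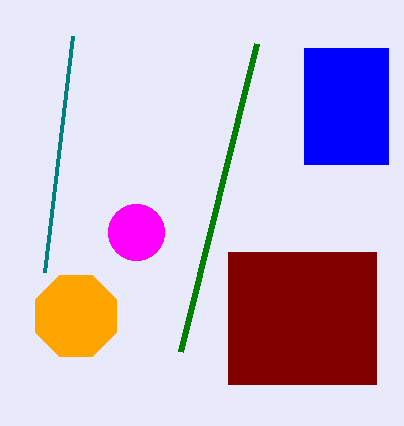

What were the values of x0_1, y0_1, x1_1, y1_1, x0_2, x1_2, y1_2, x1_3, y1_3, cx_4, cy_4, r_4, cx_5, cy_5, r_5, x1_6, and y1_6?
x0_1 = 228; y0_1 = 252; x1_1 = 376; y1_1 = 384; x0_2 = 304; x1_2 = 388; y1_2 = 164; x1_3 = 180; y1_3 = 352; cx_4 = 76; cy_4 = 316; r_4 = 44; cx_5 = 136; cy_5 = 232; r_5 = 28; x1_6 = 44; y1_6 = 272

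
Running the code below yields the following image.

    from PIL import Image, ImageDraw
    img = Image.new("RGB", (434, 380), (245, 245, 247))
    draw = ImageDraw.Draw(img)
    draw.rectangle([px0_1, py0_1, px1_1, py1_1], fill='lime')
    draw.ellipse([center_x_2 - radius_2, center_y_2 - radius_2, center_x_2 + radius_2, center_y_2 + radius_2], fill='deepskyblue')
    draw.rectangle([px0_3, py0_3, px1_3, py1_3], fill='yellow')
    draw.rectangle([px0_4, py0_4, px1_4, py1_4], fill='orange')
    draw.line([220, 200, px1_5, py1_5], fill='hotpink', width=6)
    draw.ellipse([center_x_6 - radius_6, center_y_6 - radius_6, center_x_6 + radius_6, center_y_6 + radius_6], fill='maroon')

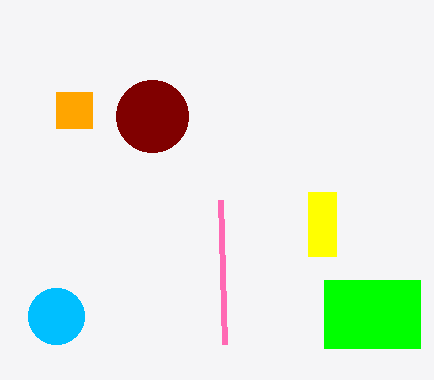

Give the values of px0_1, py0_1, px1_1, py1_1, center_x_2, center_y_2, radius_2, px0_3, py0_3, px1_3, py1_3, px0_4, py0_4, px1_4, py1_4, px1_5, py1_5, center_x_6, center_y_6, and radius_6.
px0_1 = 324; py0_1 = 280; px1_1 = 420; py1_1 = 348; center_x_2 = 56; center_y_2 = 316; radius_2 = 28; px0_3 = 308; py0_3 = 192; px1_3 = 336; py1_3 = 256; px0_4 = 56; py0_4 = 92; px1_4 = 92; py1_4 = 128; px1_5 = 224; py1_5 = 344; center_x_6 = 152; center_y_6 = 116; radius_6 = 36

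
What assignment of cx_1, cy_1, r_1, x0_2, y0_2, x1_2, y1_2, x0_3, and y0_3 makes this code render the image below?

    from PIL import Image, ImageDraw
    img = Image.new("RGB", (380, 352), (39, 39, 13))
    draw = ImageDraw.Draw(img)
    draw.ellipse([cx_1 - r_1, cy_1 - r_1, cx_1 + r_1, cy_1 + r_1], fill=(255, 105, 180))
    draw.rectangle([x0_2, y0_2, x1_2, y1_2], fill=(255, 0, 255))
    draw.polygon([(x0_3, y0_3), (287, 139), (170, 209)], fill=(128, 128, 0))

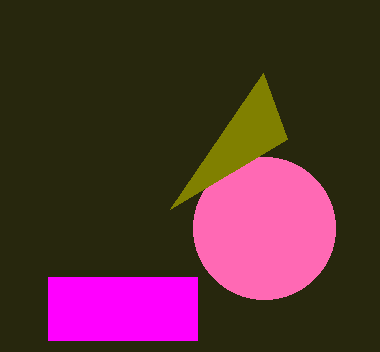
cx_1 = 264; cy_1 = 228; r_1 = 71; x0_2 = 48; y0_2 = 277; x1_2 = 197; y1_2 = 340; x0_3 = 263; y0_3 = 73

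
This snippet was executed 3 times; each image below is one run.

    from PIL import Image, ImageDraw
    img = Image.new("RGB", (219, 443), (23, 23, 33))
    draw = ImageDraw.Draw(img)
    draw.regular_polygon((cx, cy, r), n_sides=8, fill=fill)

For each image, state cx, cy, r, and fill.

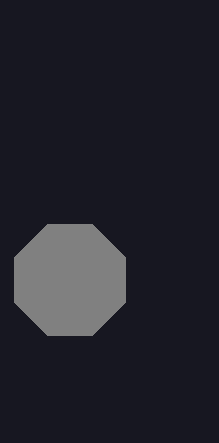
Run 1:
cx = 70; cy = 280; r = 60; fill = 'gray'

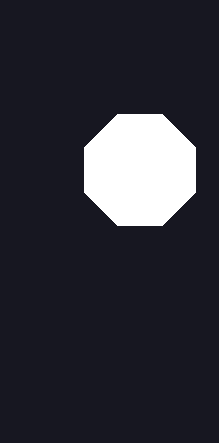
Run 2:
cx = 140; cy = 170; r = 60; fill = 'white'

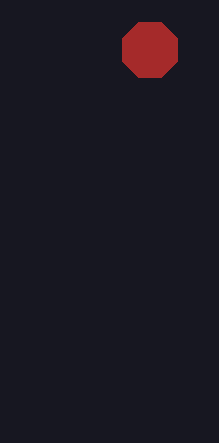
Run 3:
cx = 150; cy = 50; r = 30; fill = 'brown'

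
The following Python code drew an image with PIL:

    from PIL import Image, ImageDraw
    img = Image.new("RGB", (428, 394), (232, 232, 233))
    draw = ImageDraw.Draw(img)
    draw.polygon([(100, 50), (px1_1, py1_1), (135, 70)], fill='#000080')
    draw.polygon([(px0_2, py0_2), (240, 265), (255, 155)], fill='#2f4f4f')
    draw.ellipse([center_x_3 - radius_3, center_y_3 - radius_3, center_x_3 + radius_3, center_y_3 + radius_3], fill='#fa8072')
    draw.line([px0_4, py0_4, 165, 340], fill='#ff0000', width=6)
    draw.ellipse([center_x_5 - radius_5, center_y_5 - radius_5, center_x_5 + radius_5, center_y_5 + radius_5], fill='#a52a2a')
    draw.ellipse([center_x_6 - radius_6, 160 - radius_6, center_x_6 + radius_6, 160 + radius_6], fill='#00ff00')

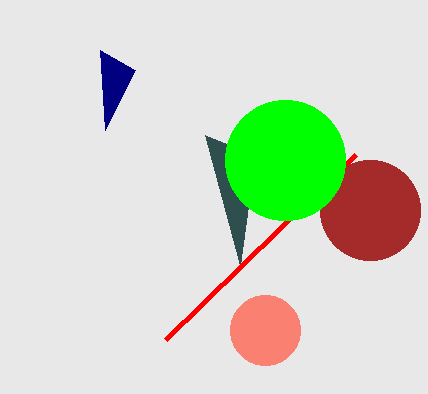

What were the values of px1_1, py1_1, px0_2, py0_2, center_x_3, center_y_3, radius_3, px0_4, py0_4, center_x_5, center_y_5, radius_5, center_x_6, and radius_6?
px1_1 = 105
py1_1 = 130
px0_2 = 205
py0_2 = 135
center_x_3 = 265
center_y_3 = 330
radius_3 = 35
px0_4 = 355
py0_4 = 155
center_x_5 = 370
center_y_5 = 210
radius_5 = 50
center_x_6 = 285
radius_6 = 60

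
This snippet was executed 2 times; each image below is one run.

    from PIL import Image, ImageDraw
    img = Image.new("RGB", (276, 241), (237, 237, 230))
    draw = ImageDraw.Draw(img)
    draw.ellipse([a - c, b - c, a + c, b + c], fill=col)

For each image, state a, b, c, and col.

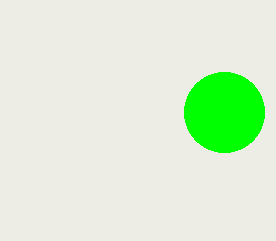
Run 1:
a = 224
b = 112
c = 40
col = 'lime'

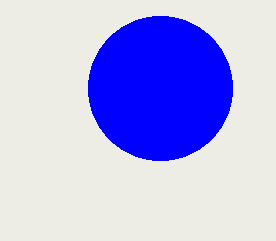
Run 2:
a = 160
b = 88
c = 72
col = 'blue'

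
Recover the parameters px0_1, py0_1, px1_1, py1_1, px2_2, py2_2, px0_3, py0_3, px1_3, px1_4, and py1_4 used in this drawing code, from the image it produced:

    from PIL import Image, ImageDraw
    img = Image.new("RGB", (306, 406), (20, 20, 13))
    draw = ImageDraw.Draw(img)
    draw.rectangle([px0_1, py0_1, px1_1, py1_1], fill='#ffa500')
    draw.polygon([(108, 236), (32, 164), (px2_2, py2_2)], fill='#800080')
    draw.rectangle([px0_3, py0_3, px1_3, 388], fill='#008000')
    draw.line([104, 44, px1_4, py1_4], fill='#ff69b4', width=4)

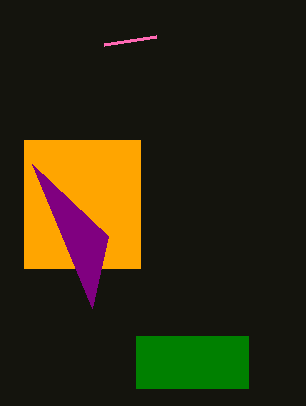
px0_1 = 24; py0_1 = 140; px1_1 = 140; py1_1 = 268; px2_2 = 92; py2_2 = 308; px0_3 = 136; py0_3 = 336; px1_3 = 248; px1_4 = 156; py1_4 = 36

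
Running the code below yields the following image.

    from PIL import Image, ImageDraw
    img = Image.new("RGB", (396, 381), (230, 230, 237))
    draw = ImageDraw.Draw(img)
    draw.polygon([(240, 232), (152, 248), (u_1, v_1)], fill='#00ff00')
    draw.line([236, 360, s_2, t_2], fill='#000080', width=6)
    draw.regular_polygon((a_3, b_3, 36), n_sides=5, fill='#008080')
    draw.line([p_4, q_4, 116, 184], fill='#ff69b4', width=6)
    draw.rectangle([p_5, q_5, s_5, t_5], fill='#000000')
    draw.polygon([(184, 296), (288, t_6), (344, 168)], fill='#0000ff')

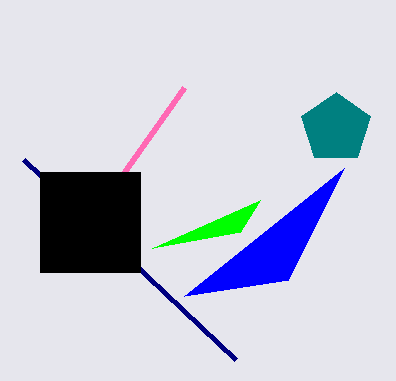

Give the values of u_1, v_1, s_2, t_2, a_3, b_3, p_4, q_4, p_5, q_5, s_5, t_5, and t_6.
u_1 = 260; v_1 = 200; s_2 = 24; t_2 = 160; a_3 = 336; b_3 = 128; p_4 = 184; q_4 = 88; p_5 = 40; q_5 = 172; s_5 = 140; t_5 = 272; t_6 = 280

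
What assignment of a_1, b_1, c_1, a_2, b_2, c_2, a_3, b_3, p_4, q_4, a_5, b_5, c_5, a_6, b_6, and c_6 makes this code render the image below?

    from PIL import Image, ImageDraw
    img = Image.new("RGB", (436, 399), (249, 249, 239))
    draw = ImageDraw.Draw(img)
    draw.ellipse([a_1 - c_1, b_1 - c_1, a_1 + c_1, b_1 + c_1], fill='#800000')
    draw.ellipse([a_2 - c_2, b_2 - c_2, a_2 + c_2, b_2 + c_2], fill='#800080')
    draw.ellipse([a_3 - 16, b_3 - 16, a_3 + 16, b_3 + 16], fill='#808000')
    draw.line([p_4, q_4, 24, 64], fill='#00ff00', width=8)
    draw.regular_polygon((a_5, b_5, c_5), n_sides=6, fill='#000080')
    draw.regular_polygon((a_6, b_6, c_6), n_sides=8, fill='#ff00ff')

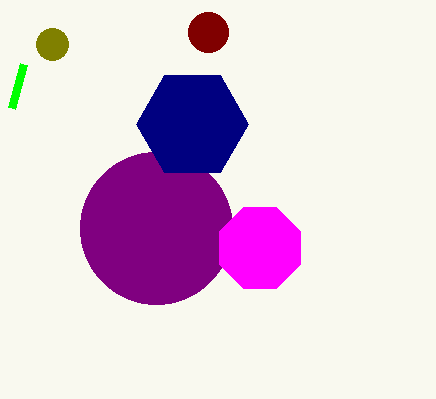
a_1 = 208
b_1 = 32
c_1 = 20
a_2 = 156
b_2 = 228
c_2 = 76
a_3 = 52
b_3 = 44
p_4 = 12
q_4 = 108
a_5 = 192
b_5 = 124
c_5 = 56
a_6 = 260
b_6 = 248
c_6 = 44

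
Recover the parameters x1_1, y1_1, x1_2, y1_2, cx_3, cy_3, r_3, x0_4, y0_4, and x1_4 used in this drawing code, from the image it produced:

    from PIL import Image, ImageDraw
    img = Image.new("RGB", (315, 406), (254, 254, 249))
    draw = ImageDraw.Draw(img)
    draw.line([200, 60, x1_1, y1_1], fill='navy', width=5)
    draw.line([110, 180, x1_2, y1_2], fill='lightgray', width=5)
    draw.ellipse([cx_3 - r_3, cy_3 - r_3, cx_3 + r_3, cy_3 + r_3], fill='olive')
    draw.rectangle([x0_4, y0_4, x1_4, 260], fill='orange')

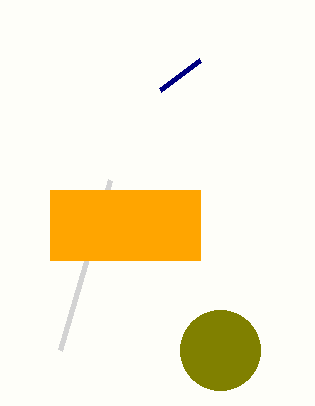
x1_1 = 160, y1_1 = 90, x1_2 = 60, y1_2 = 350, cx_3 = 220, cy_3 = 350, r_3 = 40, x0_4 = 50, y0_4 = 190, x1_4 = 200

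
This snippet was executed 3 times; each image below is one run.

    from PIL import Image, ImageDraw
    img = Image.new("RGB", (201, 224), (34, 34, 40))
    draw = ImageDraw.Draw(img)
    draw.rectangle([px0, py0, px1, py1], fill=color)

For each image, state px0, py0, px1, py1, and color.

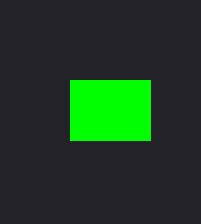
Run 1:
px0 = 70, py0 = 80, px1 = 150, py1 = 140, color = 'lime'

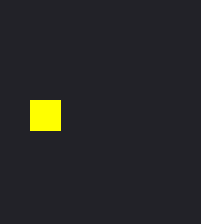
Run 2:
px0 = 30
py0 = 100
px1 = 60
py1 = 130
color = 'yellow'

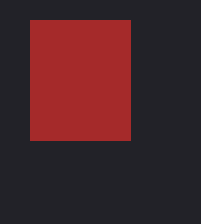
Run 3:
px0 = 30, py0 = 20, px1 = 130, py1 = 140, color = 'brown'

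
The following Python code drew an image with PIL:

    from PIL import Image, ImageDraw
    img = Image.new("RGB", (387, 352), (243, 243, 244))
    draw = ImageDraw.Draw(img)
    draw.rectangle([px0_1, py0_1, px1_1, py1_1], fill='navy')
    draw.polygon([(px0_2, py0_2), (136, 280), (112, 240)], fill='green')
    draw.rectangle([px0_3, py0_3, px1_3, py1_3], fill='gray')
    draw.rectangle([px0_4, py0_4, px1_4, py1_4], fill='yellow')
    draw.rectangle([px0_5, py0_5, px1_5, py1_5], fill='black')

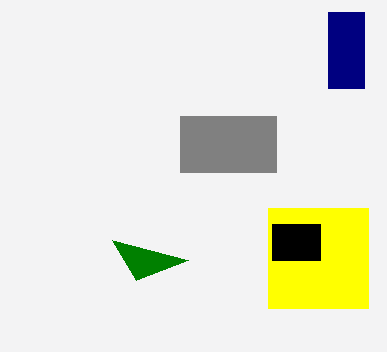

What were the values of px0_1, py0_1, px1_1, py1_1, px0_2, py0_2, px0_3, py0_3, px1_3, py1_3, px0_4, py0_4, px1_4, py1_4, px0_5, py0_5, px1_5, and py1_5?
px0_1 = 328, py0_1 = 12, px1_1 = 364, py1_1 = 88, px0_2 = 188, py0_2 = 260, px0_3 = 180, py0_3 = 116, px1_3 = 276, py1_3 = 172, px0_4 = 268, py0_4 = 208, px1_4 = 368, py1_4 = 308, px0_5 = 272, py0_5 = 224, px1_5 = 320, py1_5 = 260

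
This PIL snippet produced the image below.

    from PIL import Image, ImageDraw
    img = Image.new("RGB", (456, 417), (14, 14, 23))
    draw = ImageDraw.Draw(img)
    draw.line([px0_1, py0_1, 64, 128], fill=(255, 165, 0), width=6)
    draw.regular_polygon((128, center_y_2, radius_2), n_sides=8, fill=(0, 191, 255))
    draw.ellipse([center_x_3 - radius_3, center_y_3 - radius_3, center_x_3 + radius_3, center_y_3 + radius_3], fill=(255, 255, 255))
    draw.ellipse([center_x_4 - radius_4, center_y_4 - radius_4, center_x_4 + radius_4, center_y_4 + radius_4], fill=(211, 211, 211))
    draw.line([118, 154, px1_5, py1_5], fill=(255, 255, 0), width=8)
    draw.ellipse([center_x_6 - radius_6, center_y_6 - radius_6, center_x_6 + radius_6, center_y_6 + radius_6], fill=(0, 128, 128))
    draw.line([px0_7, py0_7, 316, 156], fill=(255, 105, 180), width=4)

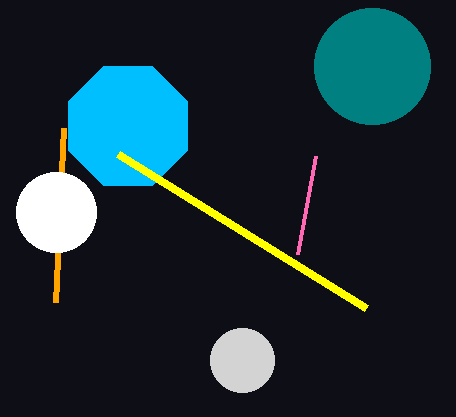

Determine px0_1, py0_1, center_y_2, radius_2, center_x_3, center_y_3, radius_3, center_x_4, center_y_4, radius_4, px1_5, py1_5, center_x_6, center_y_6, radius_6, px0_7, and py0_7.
px0_1 = 56, py0_1 = 302, center_y_2 = 126, radius_2 = 64, center_x_3 = 56, center_y_3 = 212, radius_3 = 40, center_x_4 = 242, center_y_4 = 360, radius_4 = 32, px1_5 = 366, py1_5 = 308, center_x_6 = 372, center_y_6 = 66, radius_6 = 58, px0_7 = 298, py0_7 = 254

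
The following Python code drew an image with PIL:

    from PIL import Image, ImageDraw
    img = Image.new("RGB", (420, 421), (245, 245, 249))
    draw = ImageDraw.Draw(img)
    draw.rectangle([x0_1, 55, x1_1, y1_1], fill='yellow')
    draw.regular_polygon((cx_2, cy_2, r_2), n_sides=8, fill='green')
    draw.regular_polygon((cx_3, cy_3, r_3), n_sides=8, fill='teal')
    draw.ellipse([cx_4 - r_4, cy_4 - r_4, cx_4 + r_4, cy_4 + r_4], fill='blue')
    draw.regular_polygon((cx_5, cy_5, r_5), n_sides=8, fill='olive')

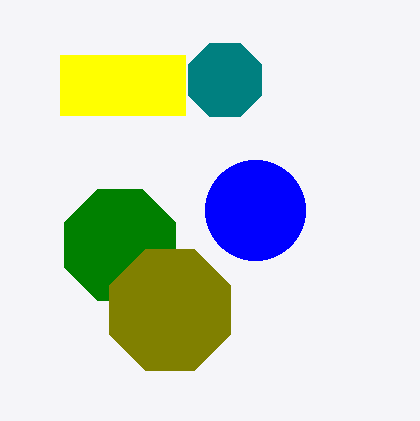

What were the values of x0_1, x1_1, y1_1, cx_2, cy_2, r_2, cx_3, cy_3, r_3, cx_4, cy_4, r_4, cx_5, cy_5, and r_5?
x0_1 = 60; x1_1 = 185; y1_1 = 115; cx_2 = 120; cy_2 = 245; r_2 = 60; cx_3 = 225; cy_3 = 80; r_3 = 40; cx_4 = 255; cy_4 = 210; r_4 = 50; cx_5 = 170; cy_5 = 310; r_5 = 65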